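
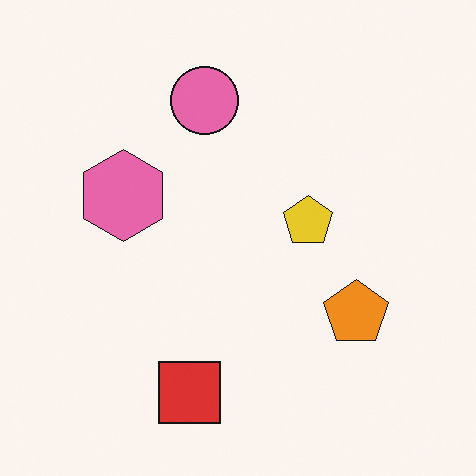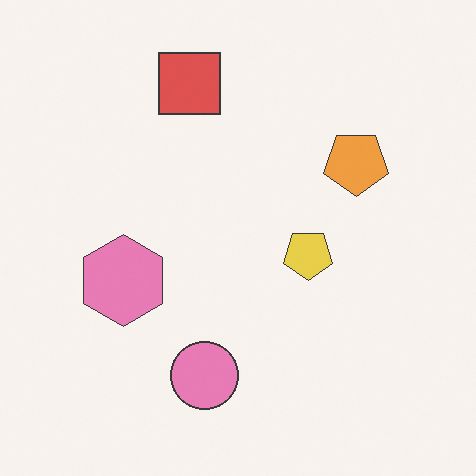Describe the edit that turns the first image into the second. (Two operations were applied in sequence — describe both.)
This is the original image given slightly reduced contrast, then flipped vertically (top ↔ bottom).

Tones are pushed toward mid-grey across the whole image — a global contrast change. The red square is in the bottom of the first image and the top of the second — shapes on opposite sides of the horizontal midline have swapped in a mirror flip.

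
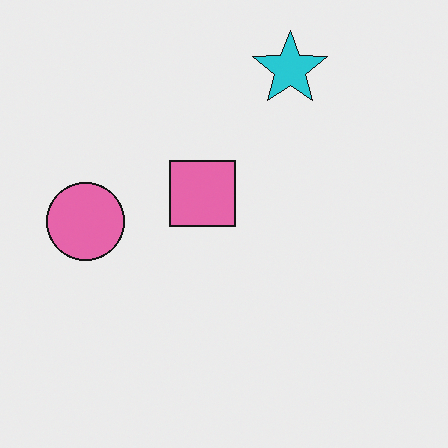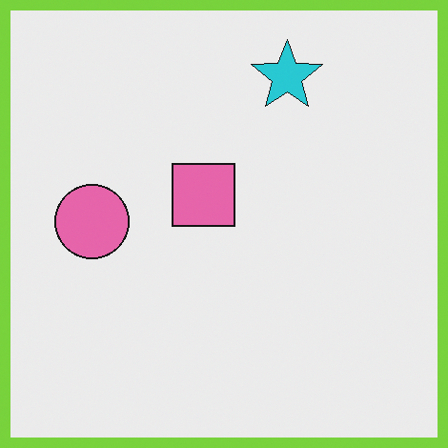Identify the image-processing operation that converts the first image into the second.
Framed with a lime border.

A solid lime frame runs around the edge of the second image, with the content slightly shrunk inside it.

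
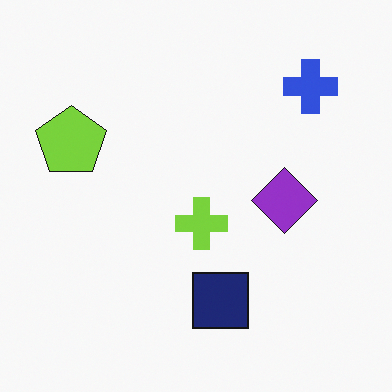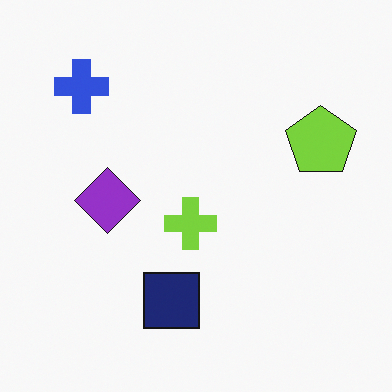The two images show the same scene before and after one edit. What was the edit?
The image was flipped horizontally (left ↔ right).

The lime pentagon is in the left of the first image and the right of the second — shapes on opposite sides of the vertical midline have swapped in a mirror flip.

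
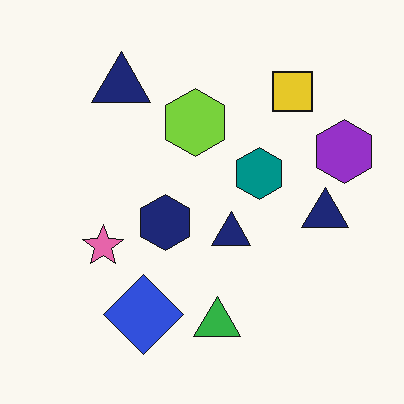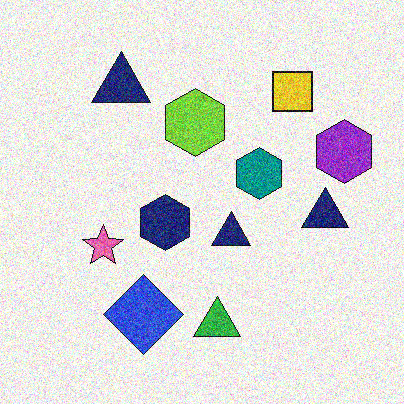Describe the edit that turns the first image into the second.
Degraded with heavy additive noise.

Random speckle covers the whole image, including the flat background.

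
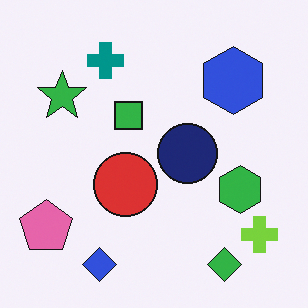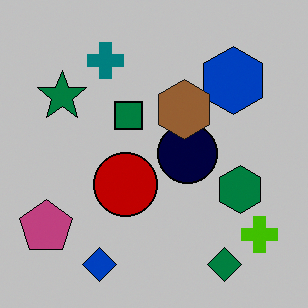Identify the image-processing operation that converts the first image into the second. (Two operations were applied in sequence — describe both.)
The transformation is: aggressively posterized, then overlaid with an additional brown hexagon.

Each flat color has snapped to a coarser quantized level — most visibly, the near-white background has dropped to a flat grey. A brown hexagon appears in the second image that is absent from the first.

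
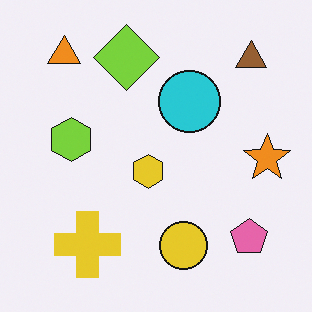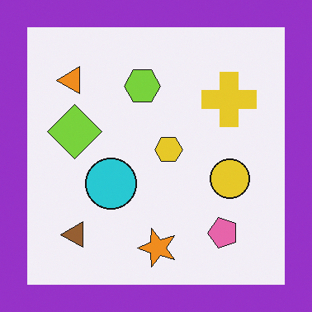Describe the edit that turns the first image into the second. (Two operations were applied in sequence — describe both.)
Transposed (reflected across the top-left ↔ bottom-right diagonal), then framed with a purple border.

Shapes have swapped their row and column positions — what was in the top-right is now in the bottom-left — a diagonal reflection. A solid purple frame runs around the edge of the second image, with the content slightly shrunk inside it.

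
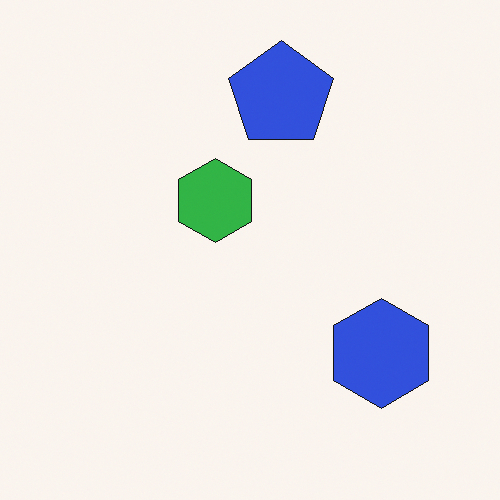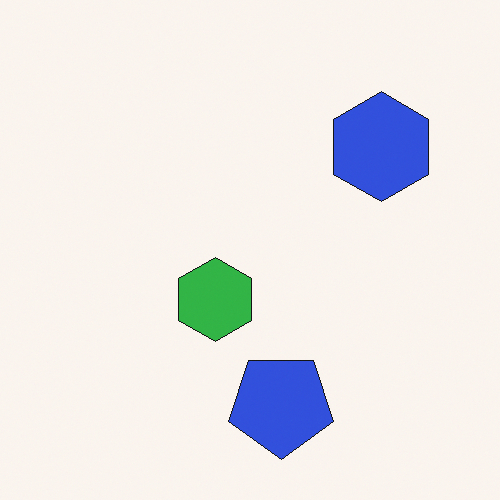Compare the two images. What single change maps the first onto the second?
The transformation is: flipped vertically (top ↔ bottom).

The blue pentagon is in the top of the first image and the bottom of the second — shapes on opposite sides of the horizontal midline have swapped in a mirror flip.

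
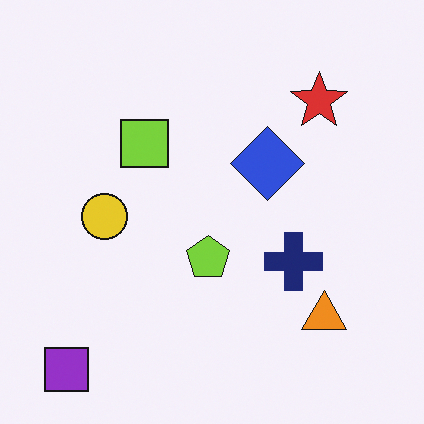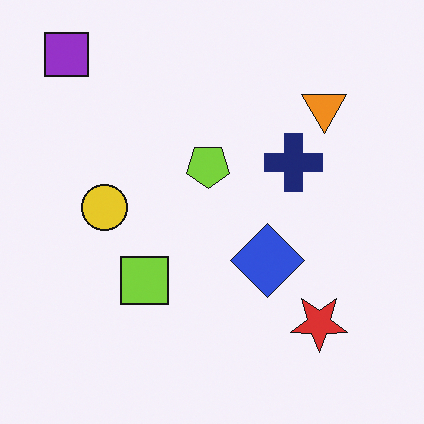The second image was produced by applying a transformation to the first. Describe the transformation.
The image was flipped vertically (top ↔ bottom).

The purple square is in the bottom-left of the first image and the top-left of the second — shapes on opposite sides of the horizontal midline have swapped in a mirror flip.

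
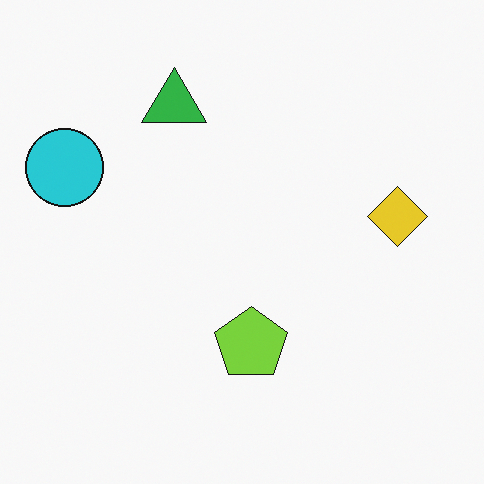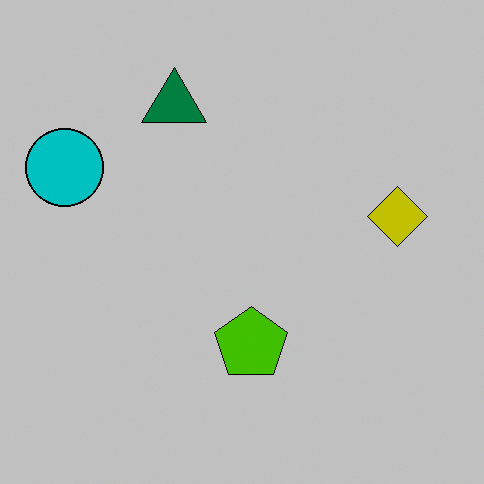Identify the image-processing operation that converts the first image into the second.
The image was heavily posterized to just a handful of flat colors.

Each flat color has snapped to a coarser quantized level — most visibly, the near-white background has dropped to a flat grey.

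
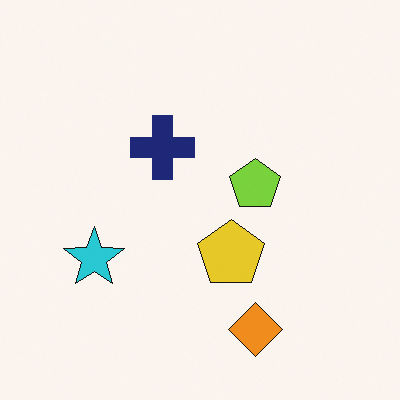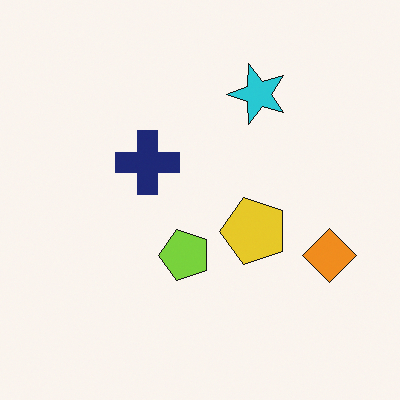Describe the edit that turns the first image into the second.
This is the original image transposed (reflected across the top-left ↔ bottom-right diagonal).

Shapes have swapped their row and column positions — what was in the top-right is now in the bottom-left — a diagonal reflection.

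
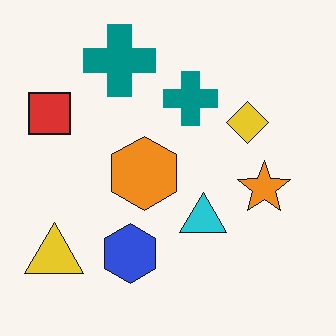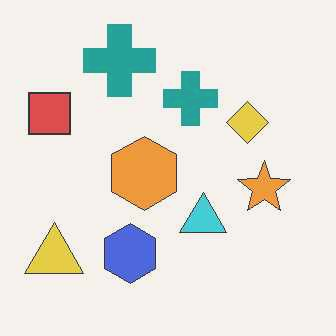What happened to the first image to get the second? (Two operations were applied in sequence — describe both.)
It was JPEG-compressed with visible artifacts, then given slightly reduced contrast.

Blocky 8×8 compression artifacts appear around shape edges and the flat background shows ringing — characteristic JPEG degradation. Tones are pushed toward mid-grey across the whole image — a global contrast change.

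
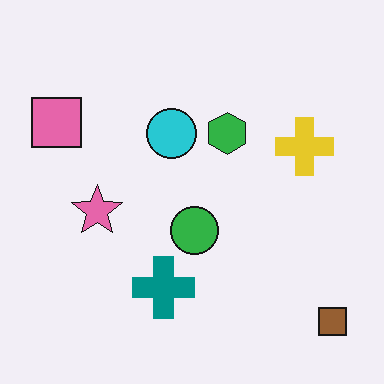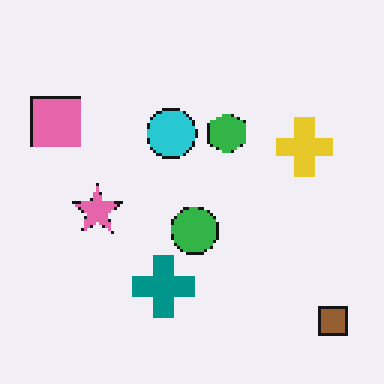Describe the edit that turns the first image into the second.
It was lightly pixelated (a mild mosaic effect).

Shapes are reduced to large square blocks; fine edges and outlines are lost — a downscale-then-upscale (mosaic) effect.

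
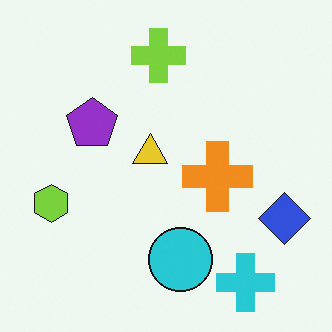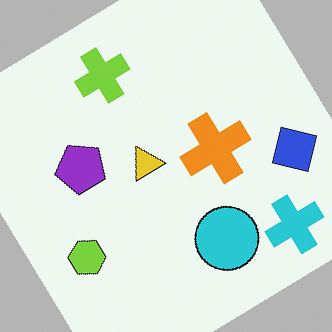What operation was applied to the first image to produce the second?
It was rotated counter-clockwise by a large amount — several tens of degrees.

Every shape is tilted by the same angle and the image corners show triangular fill wedges — a whole-image rotation by a non-right angle.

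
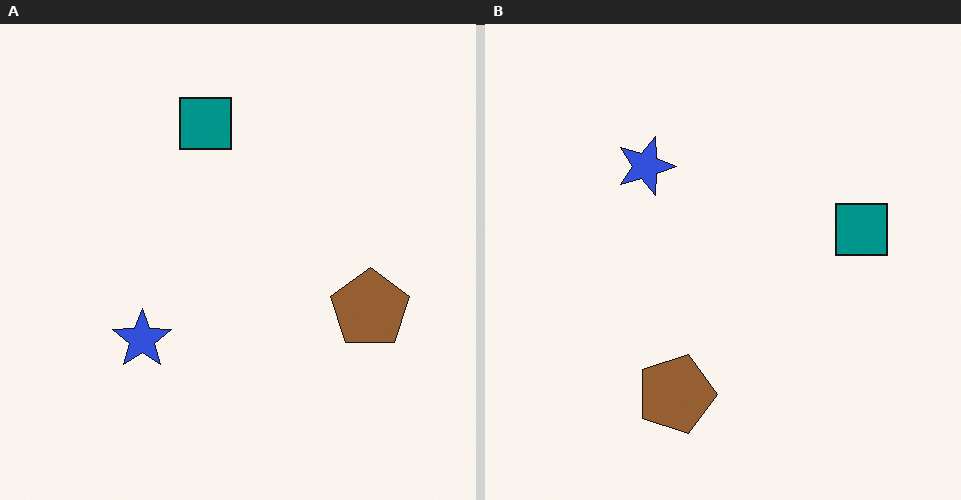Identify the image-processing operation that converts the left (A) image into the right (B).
The transformation is: rotated 90° clockwise.

The teal square sits in the top of the left (A) image and the right of the right (B) — consistent with a whole-image 90° clockwise rotation.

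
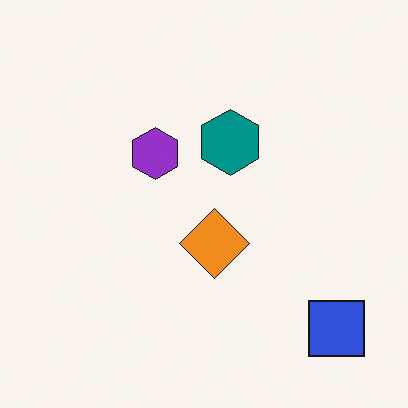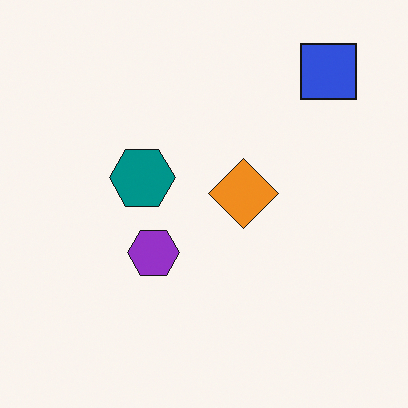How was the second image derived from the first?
The image was rotated 90° counter-clockwise.

The blue square sits in the bottom-right of the first image and the top-right of the second — consistent with a whole-image 90° counter-clockwise rotation.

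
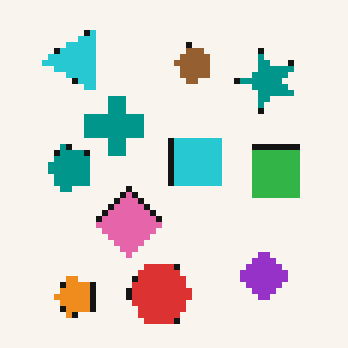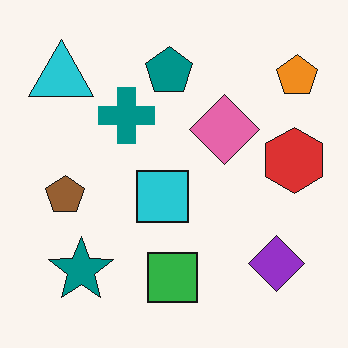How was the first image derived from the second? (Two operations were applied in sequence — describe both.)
Moderately pixelated, then transposed (reflected across the top-left ↔ bottom-right diagonal).

Shapes are reduced to large square blocks; fine edges and outlines are lost — a downscale-then-upscale (mosaic) effect. Shapes have swapped their row and column positions — what was in the top-right is now in the bottom-left — a diagonal reflection.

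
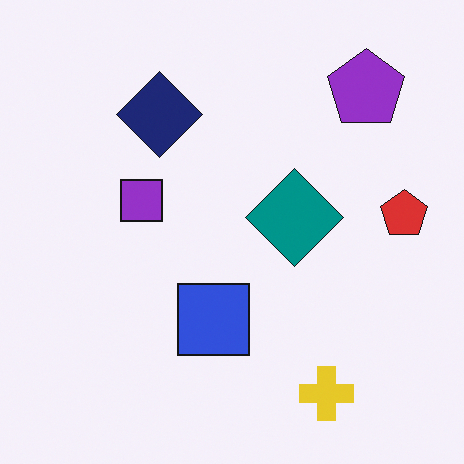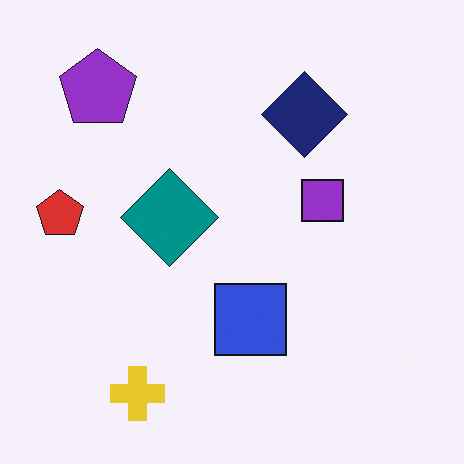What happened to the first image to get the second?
This is the original image flipped horizontally (left ↔ right).

The red pentagon is in the right of the first image and the left of the second — shapes on opposite sides of the vertical midline have swapped in a mirror flip.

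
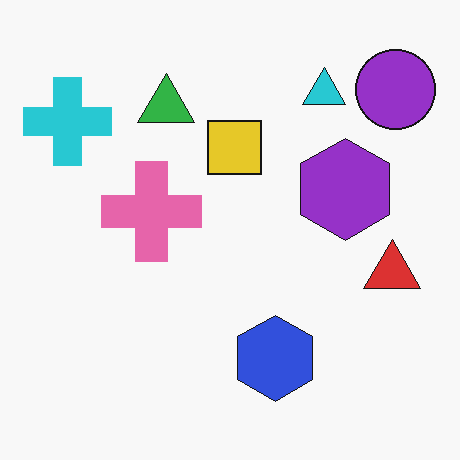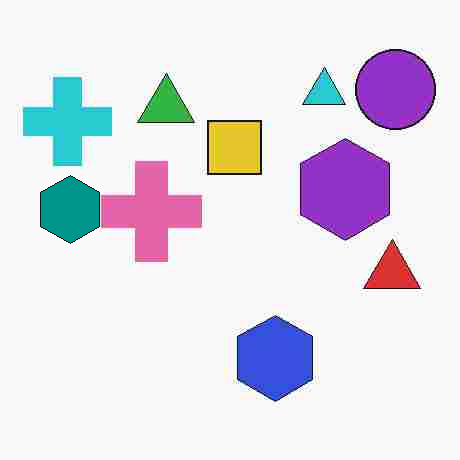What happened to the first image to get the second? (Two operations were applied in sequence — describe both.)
Degraded with heavy JPEG compression, then overlaid with an additional teal hexagon.

Blocky 8×8 compression artifacts appear around shape edges and the flat background shows ringing — characteristic JPEG degradation. A teal hexagon appears in the second image that is absent from the first.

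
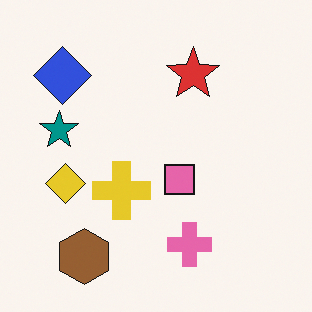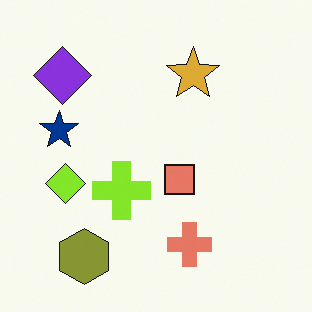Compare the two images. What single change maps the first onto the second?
Hue-shifted by a small amount.

Every shape's color has rotated by the same amount around the hue wheel — a uniform hue shift.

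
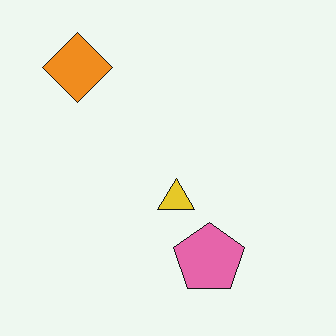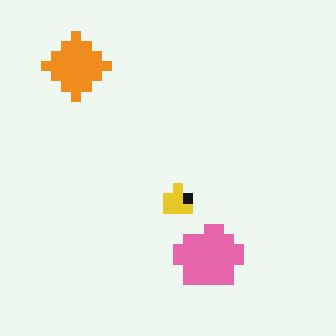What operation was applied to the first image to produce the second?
Coarsely pixelated.

Shapes are reduced to large square blocks; fine edges and outlines are lost — a downscale-then-upscale (mosaic) effect.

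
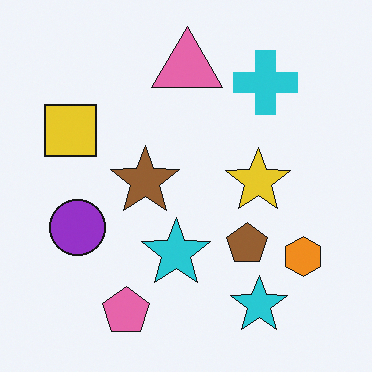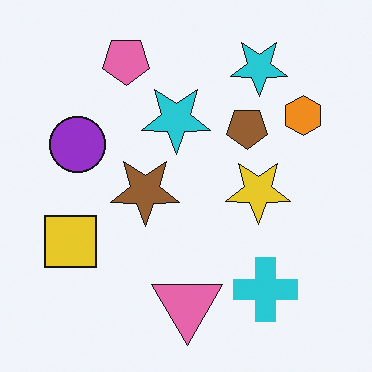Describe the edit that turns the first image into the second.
The second image is the first flipped vertically (top ↔ bottom).

The pink pentagon is in the bottom of the first image and the top of the second — shapes on opposite sides of the horizontal midline have swapped in a mirror flip.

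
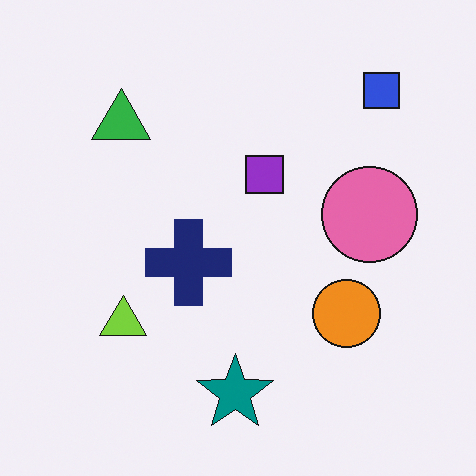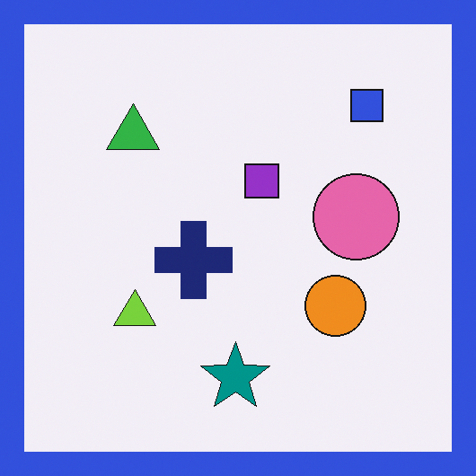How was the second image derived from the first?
This is the original image framed with a blue border.

A solid blue frame runs around the edge of the second image, with the content slightly shrunk inside it.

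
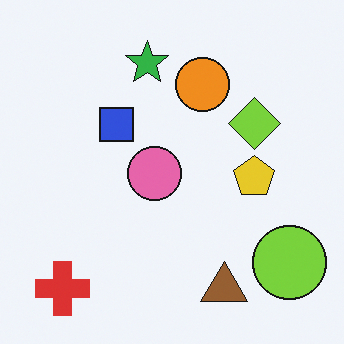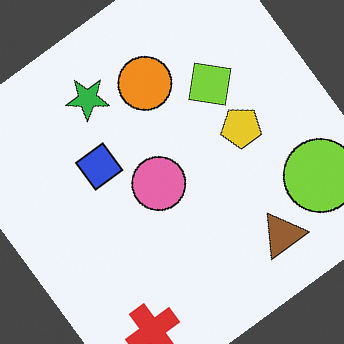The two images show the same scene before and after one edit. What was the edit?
This is the original image rotated counter-clockwise by a large amount — several tens of degrees.

Every shape is tilted by the same angle and the image corners show triangular fill wedges — a whole-image rotation by a non-right angle.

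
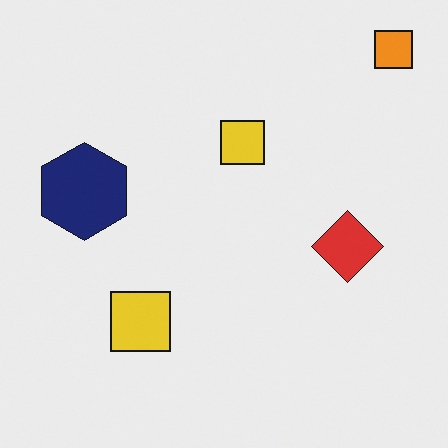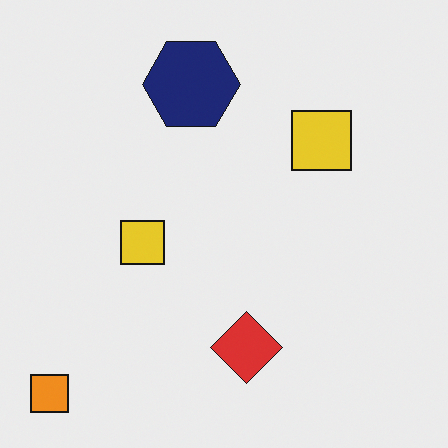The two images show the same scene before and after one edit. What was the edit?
The second image is the first transposed (reflected across the top-left ↔ bottom-right diagonal).

Shapes have swapped their row and column positions — what was in the top-right is now in the bottom-left — a diagonal reflection.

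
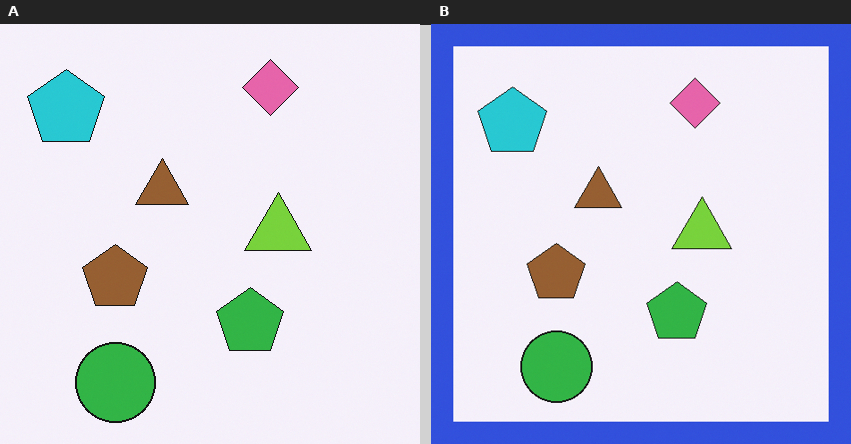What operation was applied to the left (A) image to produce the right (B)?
The right (B) image is the left (A) framed with a blue border.

A solid blue frame runs around the edge of the right (B) image, with the content slightly shrunk inside it.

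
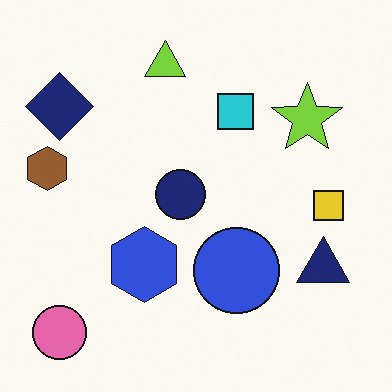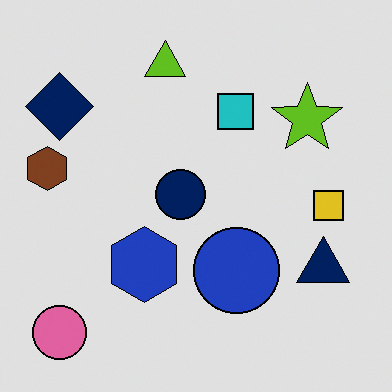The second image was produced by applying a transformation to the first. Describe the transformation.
The image was posterized to a reduced palette.

Each flat color has snapped to a coarser quantized level — most visibly, the near-white background has dropped to a flat grey.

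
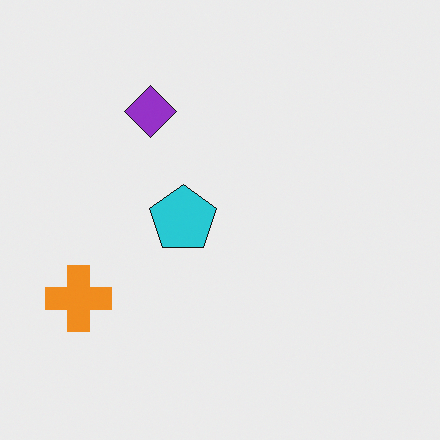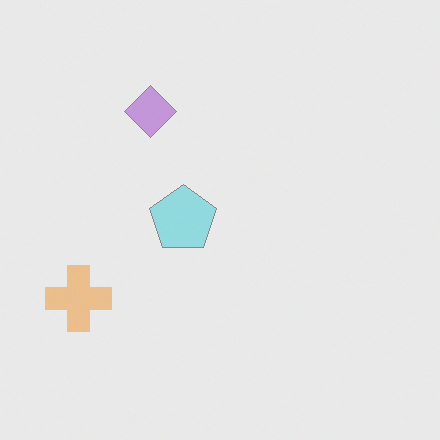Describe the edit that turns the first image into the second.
The transformation is: washed out (contrast reduced).

Tones are pushed toward mid-grey across the whole image — a global contrast change.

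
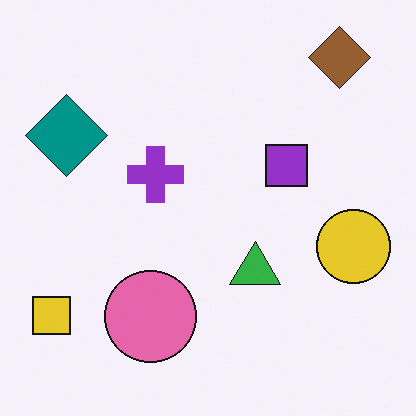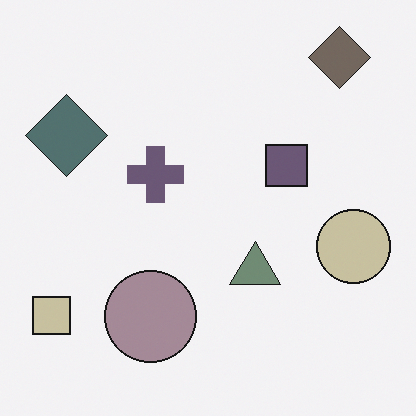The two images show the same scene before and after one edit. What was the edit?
The transformation is: heavily desaturated.

All colors are more muted and greyish — a global saturation change.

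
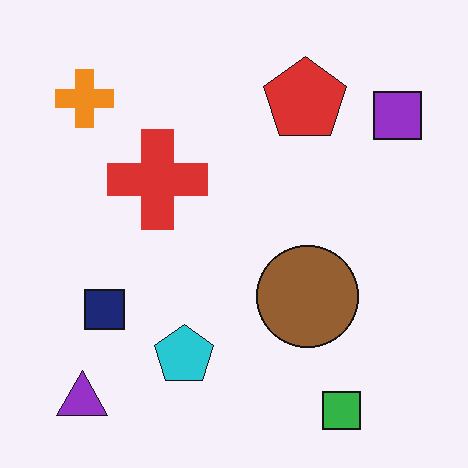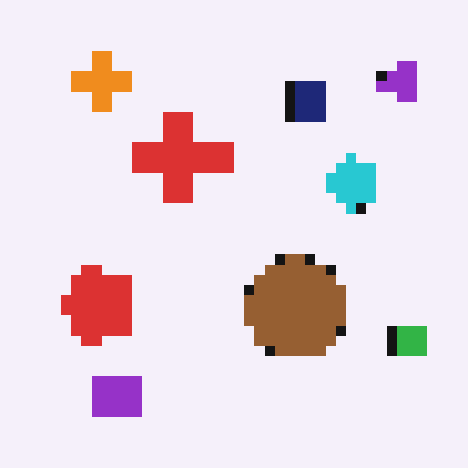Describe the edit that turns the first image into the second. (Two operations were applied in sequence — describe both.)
This is the original image heavily pixelated into large blocks, then transposed (reflected across the top-left ↔ bottom-right diagonal).

Shapes are reduced to large square blocks; fine edges and outlines are lost — a downscale-then-upscale (mosaic) effect. Shapes have swapped their row and column positions — what was in the top-right is now in the bottom-left — a diagonal reflection.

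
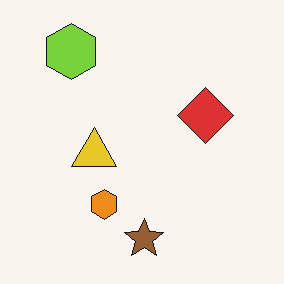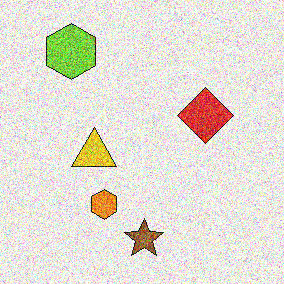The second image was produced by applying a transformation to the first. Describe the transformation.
The image was degraded with strong gaussian noise.

Random speckle covers the whole image, including the flat background.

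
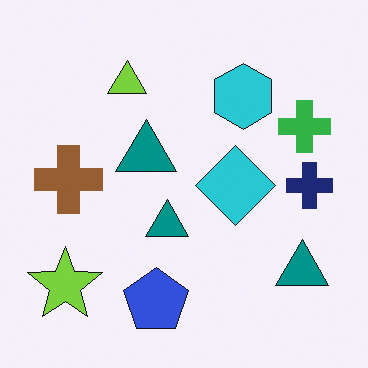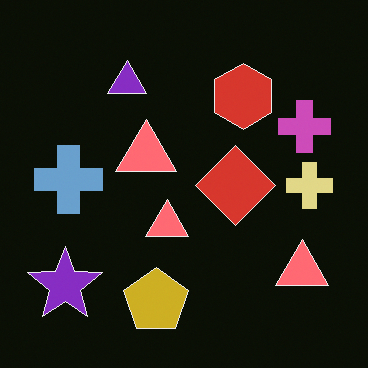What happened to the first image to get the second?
Color-inverted (negative).

The light background has become dark and every shape's color is its complement — a photographic negative.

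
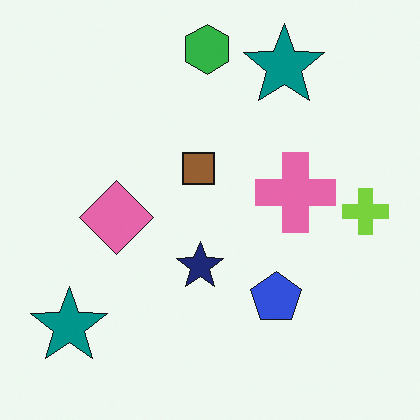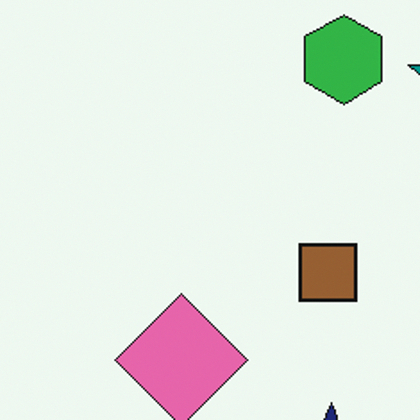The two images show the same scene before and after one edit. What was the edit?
It was cropped tightly and scaled back up.

The visible shapes are larger and the field of view is narrower; shapes near the original edges may be partly or wholly outside the frame — a crop-and-rescale.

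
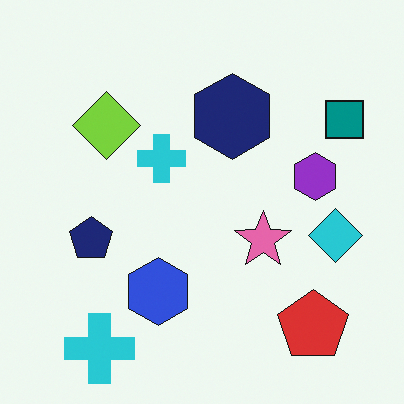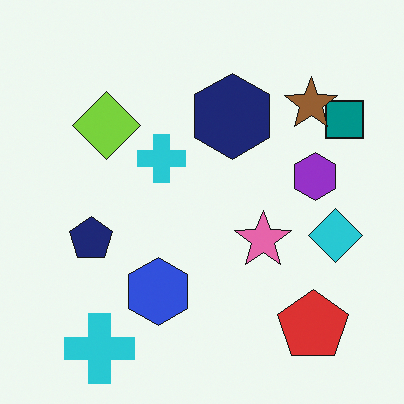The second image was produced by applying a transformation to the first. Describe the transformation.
It was overlaid with an additional brown star.

A brown star appears in the second image that is absent from the first.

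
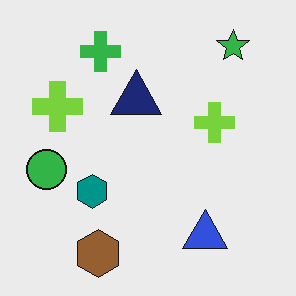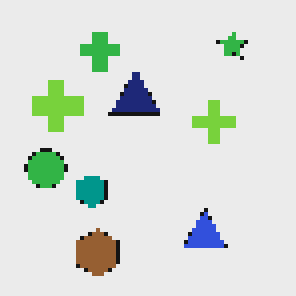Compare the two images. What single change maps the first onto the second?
The image was mildly pixelated.

Shapes are reduced to large square blocks; fine edges and outlines are lost — a downscale-then-upscale (mosaic) effect.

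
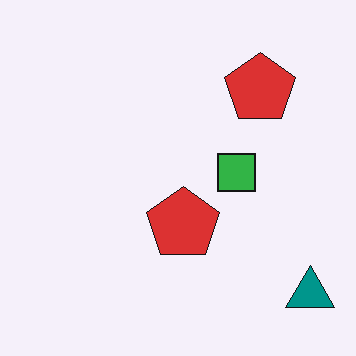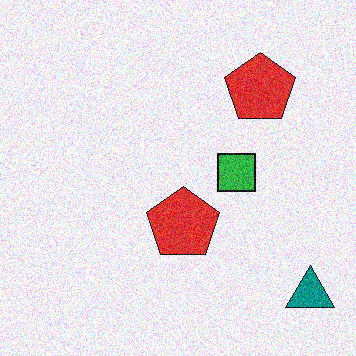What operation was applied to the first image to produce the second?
The image was degraded with moderate additive noise.

Random speckle covers the whole image, including the flat background.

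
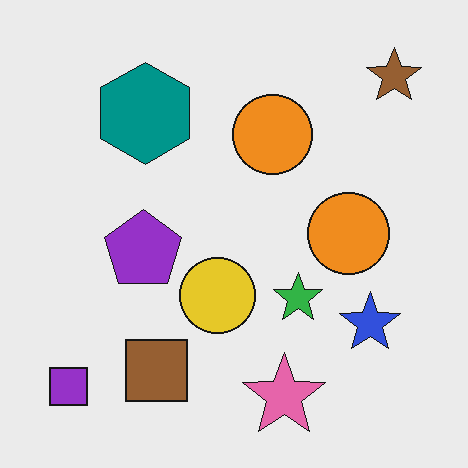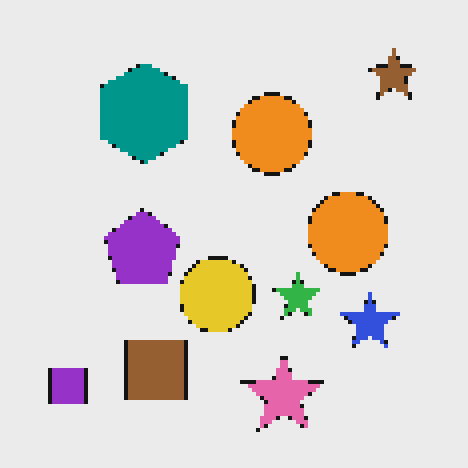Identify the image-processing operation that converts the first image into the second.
It was mildly pixelated.

Shapes are reduced to large square blocks; fine edges and outlines are lost — a downscale-then-upscale (mosaic) effect.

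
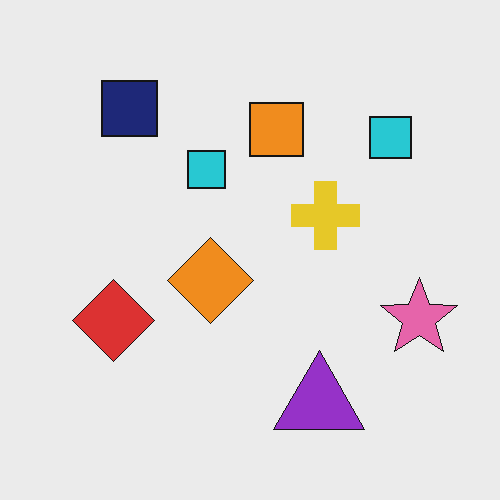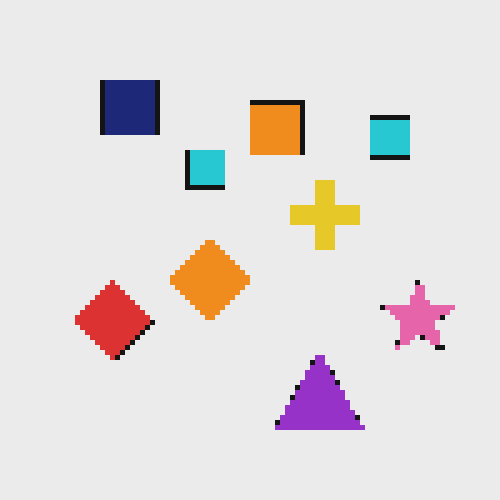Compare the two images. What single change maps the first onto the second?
This is the original image lightly pixelated (a mild mosaic effect).

Shapes are reduced to large square blocks; fine edges and outlines are lost — a downscale-then-upscale (mosaic) effect.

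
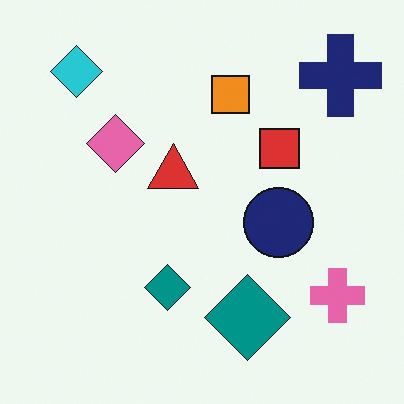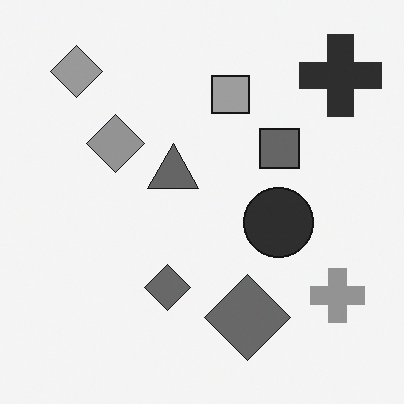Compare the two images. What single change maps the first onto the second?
This is the original image converted to grayscale.

All color is removed — every shape is now a shade of grey.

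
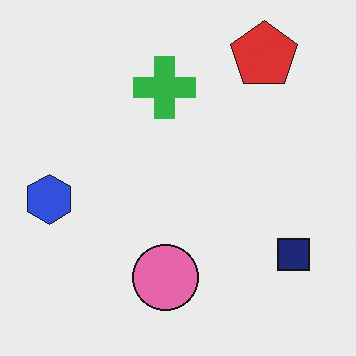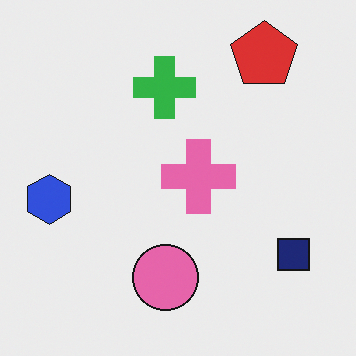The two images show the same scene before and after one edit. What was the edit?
It was overlaid with an additional pink cross.

A pink cross appears in the second image that is absent from the first.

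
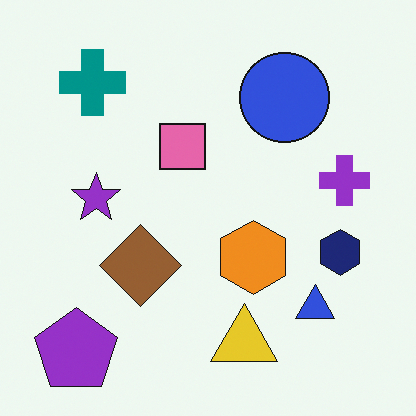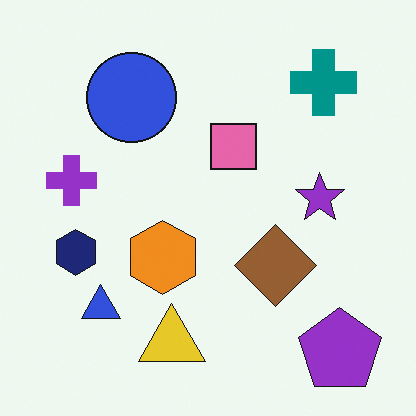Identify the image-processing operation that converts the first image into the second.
Flipped horizontally (left ↔ right).

The purple cross is in the right of the first image and the left of the second — shapes on opposite sides of the vertical midline have swapped in a mirror flip.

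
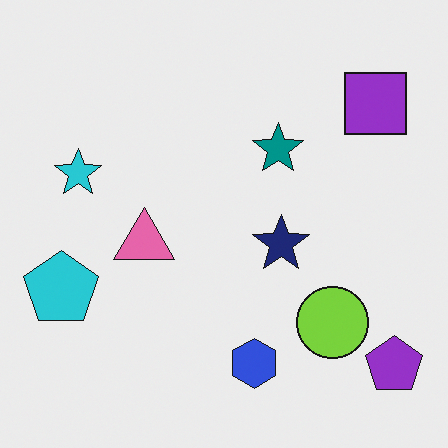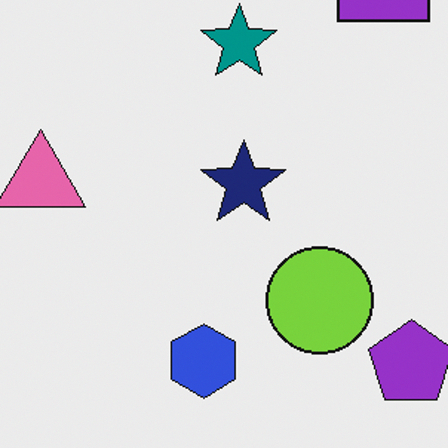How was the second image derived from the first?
The image was cropped to a modestly smaller region and rescaled.

The visible shapes are larger and the field of view is narrower; shapes near the original edges may be partly or wholly outside the frame — a crop-and-rescale.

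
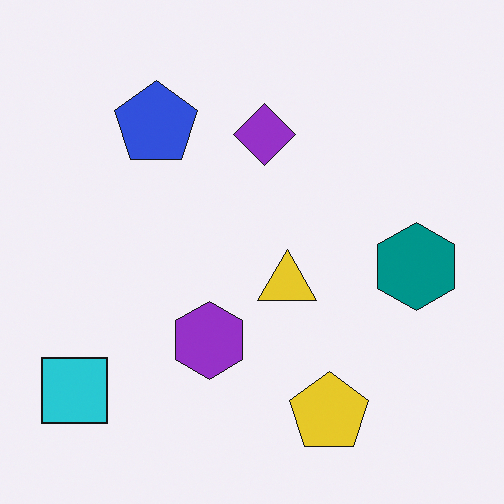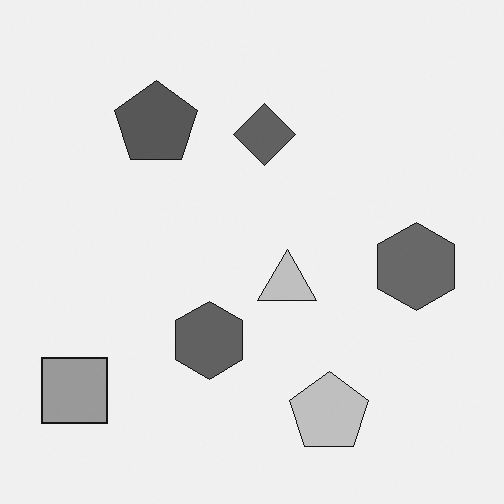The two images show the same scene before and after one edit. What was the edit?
The second image is the first converted to grayscale.

All color is removed — every shape is now a shade of grey.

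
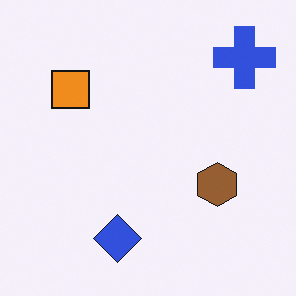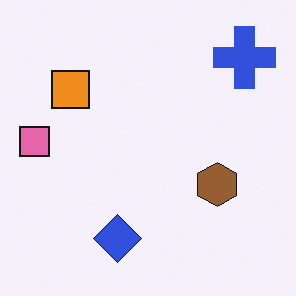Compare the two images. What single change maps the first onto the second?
The transformation is: overlaid with an additional pink square.

A pink square appears in the second image that is absent from the first.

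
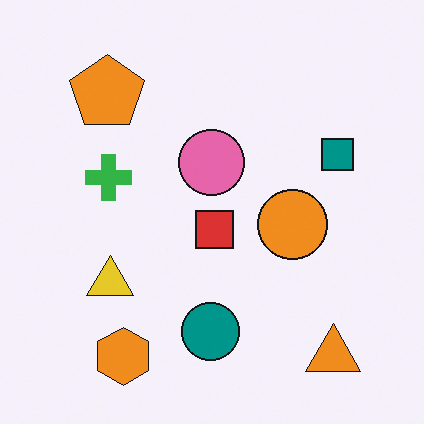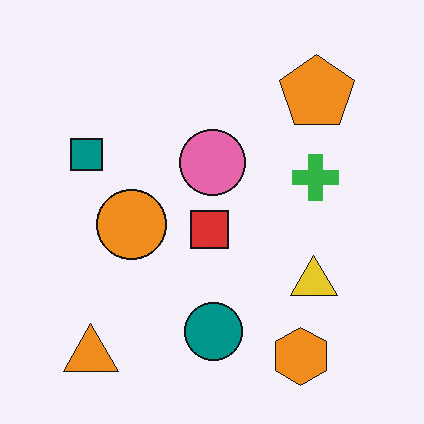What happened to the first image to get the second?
The second image is the first flipped horizontally (left ↔ right).

The teal square is in the right of the first image and the left of the second — shapes on opposite sides of the vertical midline have swapped in a mirror flip.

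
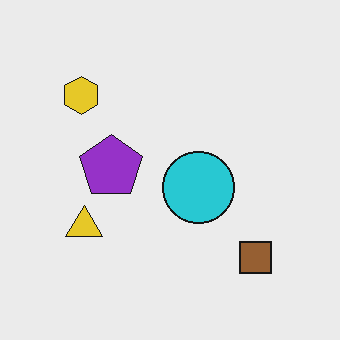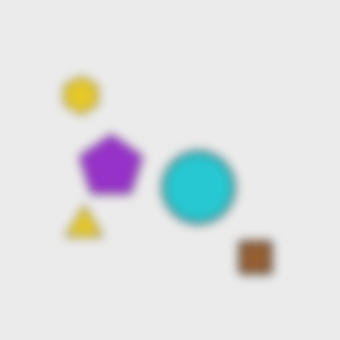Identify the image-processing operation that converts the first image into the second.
This is the original image heavily blurred.

Shape edges and outlines are uniformly softened across the whole image.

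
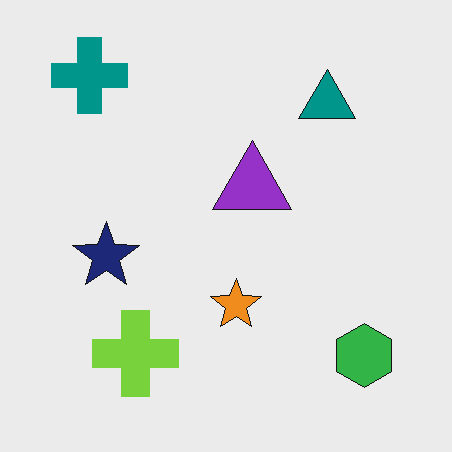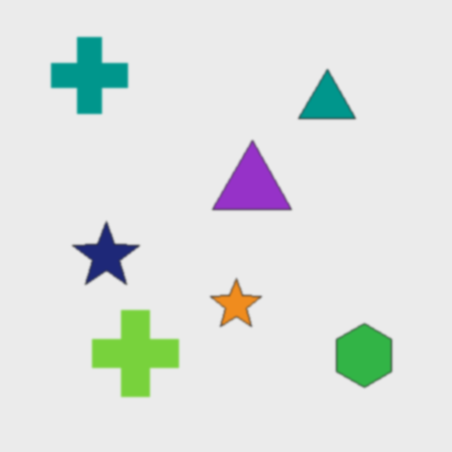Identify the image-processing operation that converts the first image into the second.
Given a subtle gaussian blur.

Shape edges and outlines are uniformly softened across the whole image.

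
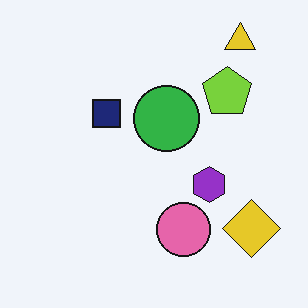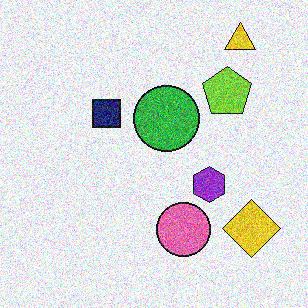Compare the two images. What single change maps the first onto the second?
The transformation is: degraded with strong gaussian noise.

Random speckle covers the whole image, including the flat background.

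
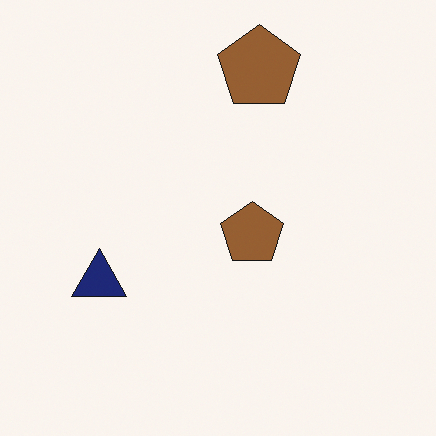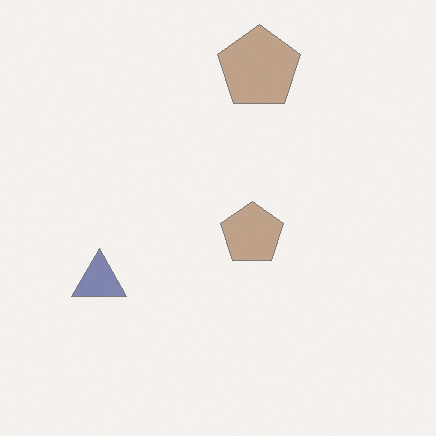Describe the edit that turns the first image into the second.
The image was washed out (contrast reduced).

Tones are pushed toward mid-grey across the whole image — a global contrast change.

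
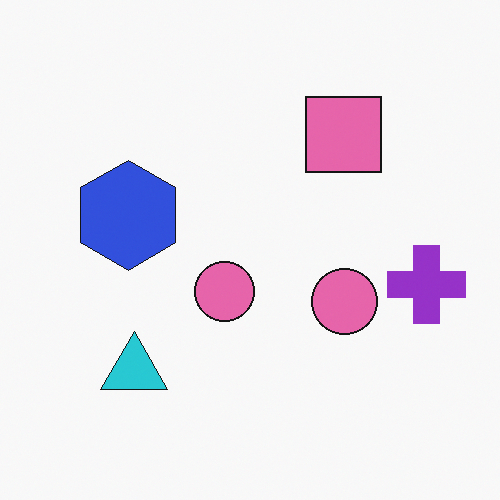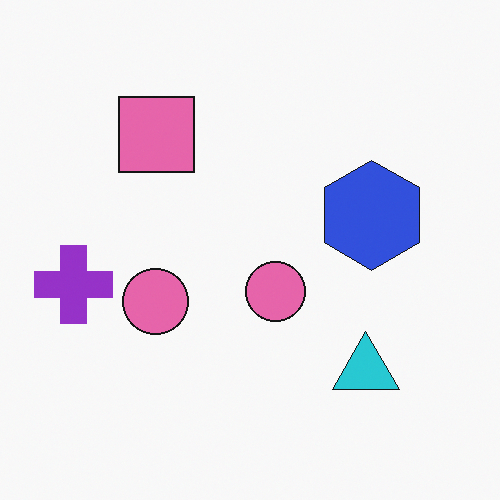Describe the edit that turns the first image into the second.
The second image is the first flipped horizontally (left ↔ right).

The purple cross is in the right of the first image and the left of the second — shapes on opposite sides of the vertical midline have swapped in a mirror flip.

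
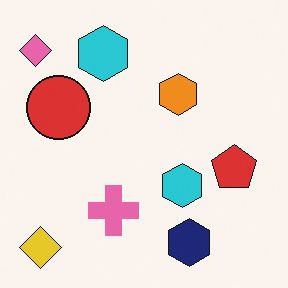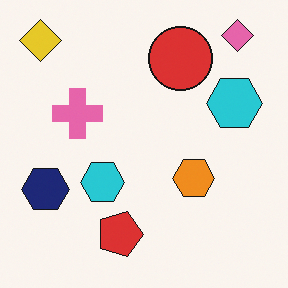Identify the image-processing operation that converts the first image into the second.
It was rotated 90° clockwise.

The yellow diamond sits in the bottom-left of the first image and the top-left of the second — consistent with a whole-image 90° clockwise rotation.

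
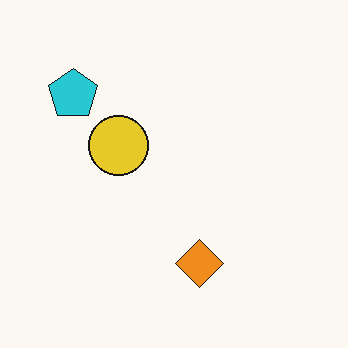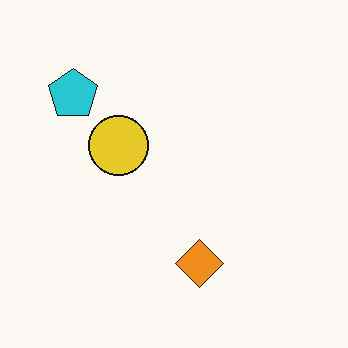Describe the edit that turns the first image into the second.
The second image is the first JPEG-compressed with visible artifacts.

Blocky 8×8 compression artifacts appear around shape edges and the flat background shows ringing — characteristic JPEG degradation.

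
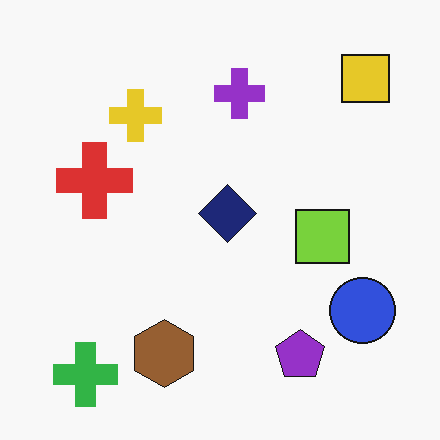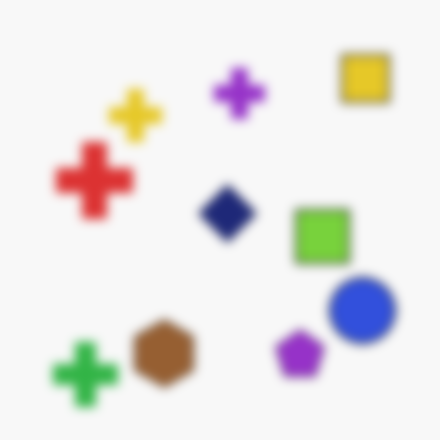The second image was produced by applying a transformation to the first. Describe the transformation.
The transformation is: heavily blurred.

Shape edges and outlines are uniformly softened across the whole image.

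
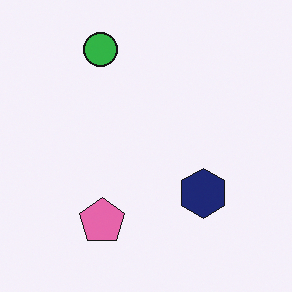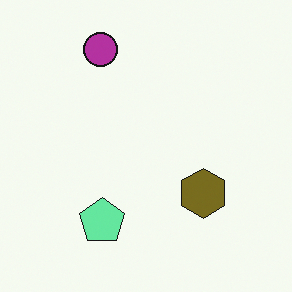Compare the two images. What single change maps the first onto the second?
Hue-shifted through roughly half the color wheel.

Every shape's color has rotated by the same amount around the hue wheel — a uniform hue shift.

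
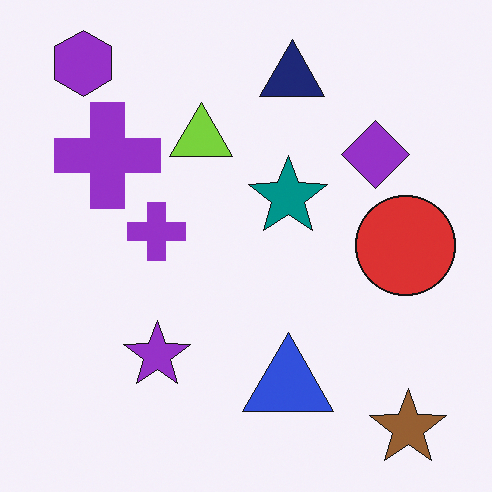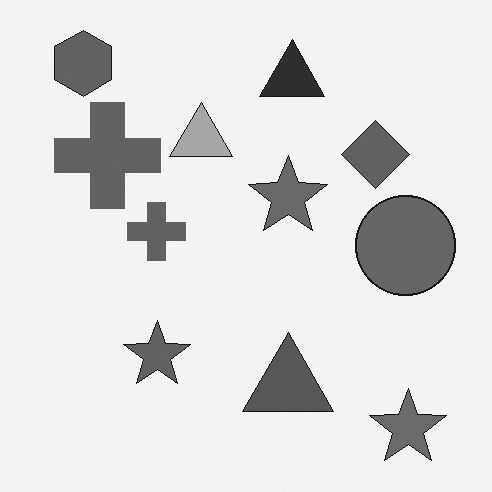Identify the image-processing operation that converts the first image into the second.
The transformation is: converted to grayscale.

All color is removed — every shape is now a shade of grey.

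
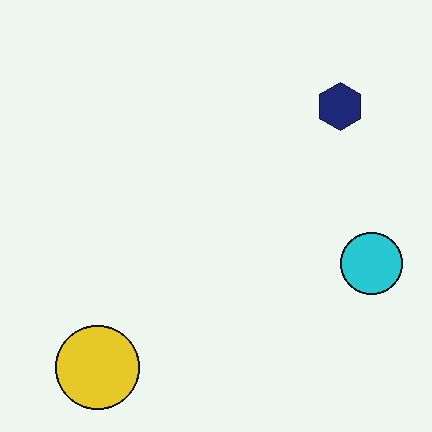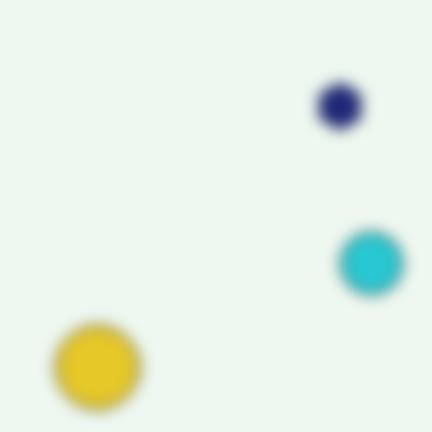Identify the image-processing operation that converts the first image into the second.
Heavily blurred.

Shape edges and outlines are uniformly softened across the whole image.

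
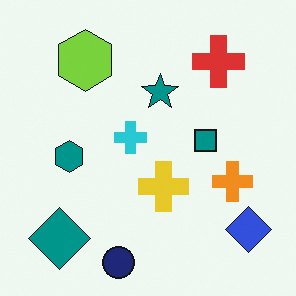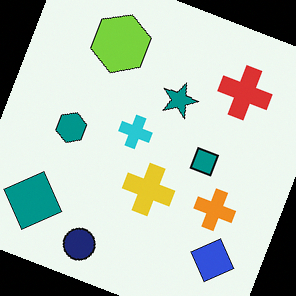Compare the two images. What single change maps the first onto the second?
It was rotated clockwise by a moderate amount.

Every shape is tilted by the same angle and the image corners show triangular fill wedges — a whole-image rotation by a non-right angle.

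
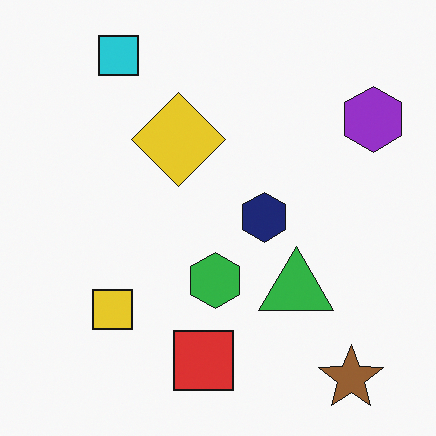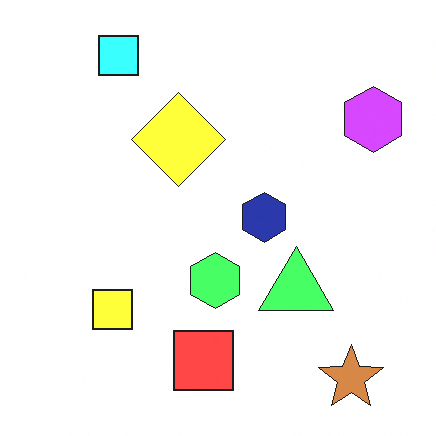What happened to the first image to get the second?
The second image is the first brightened a lot.

Every pixel — background and shapes alike — is uniformly brightened.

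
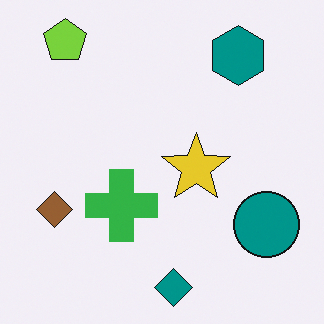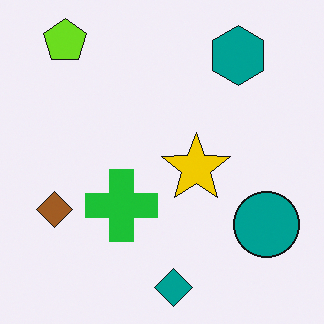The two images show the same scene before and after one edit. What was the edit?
This is the original image slightly oversaturated.

All colors are more vivid — a global saturation change.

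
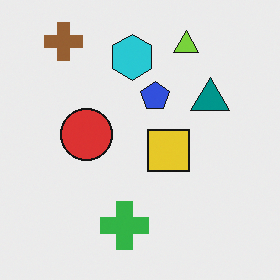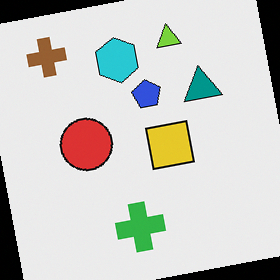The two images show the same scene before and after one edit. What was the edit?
This is the original image rotated counter-clockwise by a few degrees.

Every shape is tilted by the same angle and the image corners show triangular fill wedges — a whole-image rotation by a non-right angle.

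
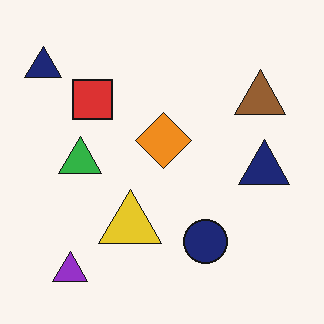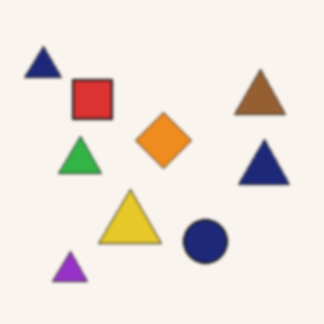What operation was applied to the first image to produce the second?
It was slightly softened.

Shape edges and outlines are uniformly softened across the whole image.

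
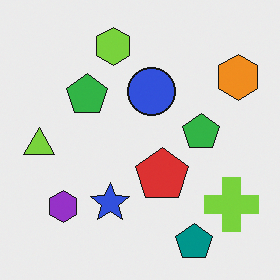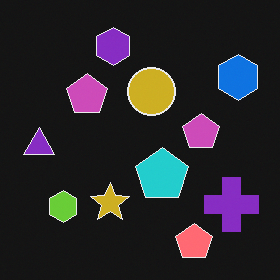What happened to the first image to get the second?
The second image is the first color-inverted (negative).

The light background has become dark and every shape's color is its complement — a photographic negative.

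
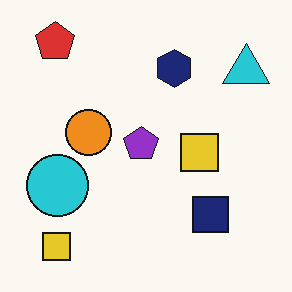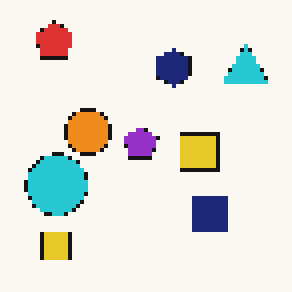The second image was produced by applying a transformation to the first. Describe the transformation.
It was mildly pixelated.

Shapes are reduced to large square blocks; fine edges and outlines are lost — a downscale-then-upscale (mosaic) effect.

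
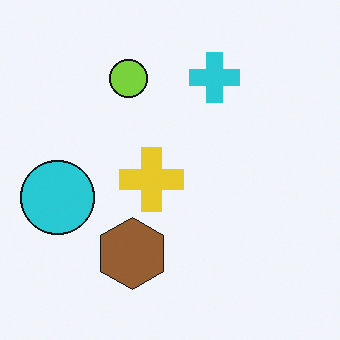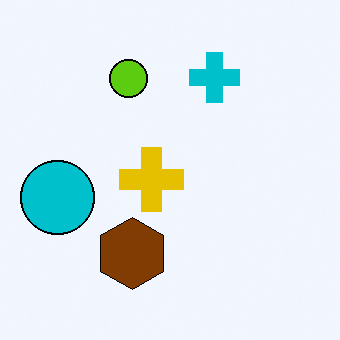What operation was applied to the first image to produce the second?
The transformation is: given slightly increased contrast.

Tones are pushed away from mid-grey across the whole image — a global contrast change.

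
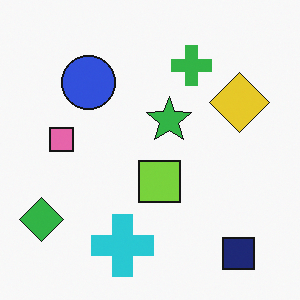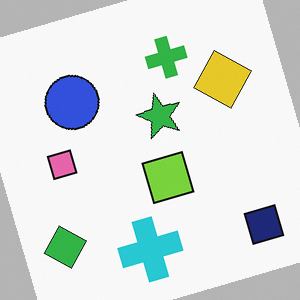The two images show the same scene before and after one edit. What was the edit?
It was rotated counter-clockwise by a clearly visible amount.

Every shape is tilted by the same angle and the image corners show triangular fill wedges — a whole-image rotation by a non-right angle.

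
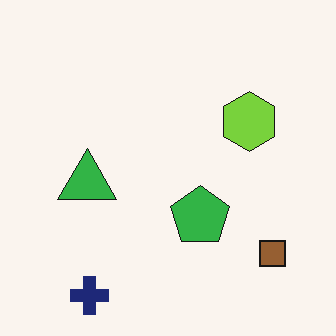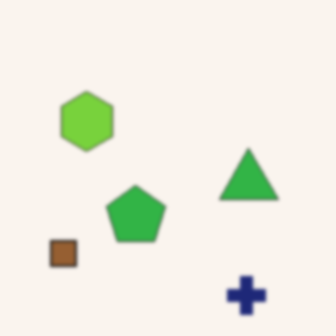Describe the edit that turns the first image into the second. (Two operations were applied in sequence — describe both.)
It was flipped horizontally (left ↔ right), then lightly blurred.

The brown square is in the bottom-right of the first image and the bottom-left of the second — shapes on opposite sides of the vertical midline have swapped in a mirror flip. Shape edges and outlines are uniformly softened across the whole image.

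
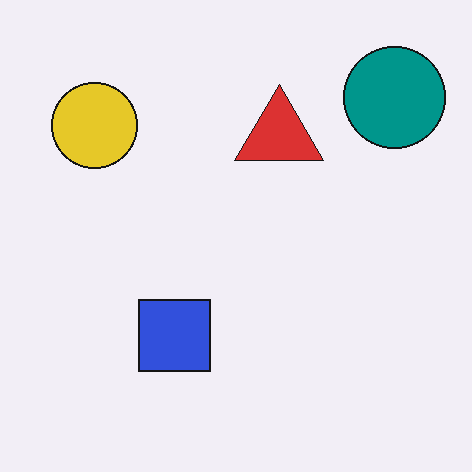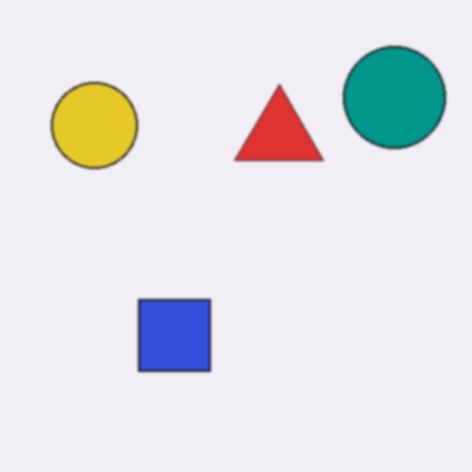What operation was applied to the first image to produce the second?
The transformation is: given a subtle gaussian blur.

Shape edges and outlines are uniformly softened across the whole image.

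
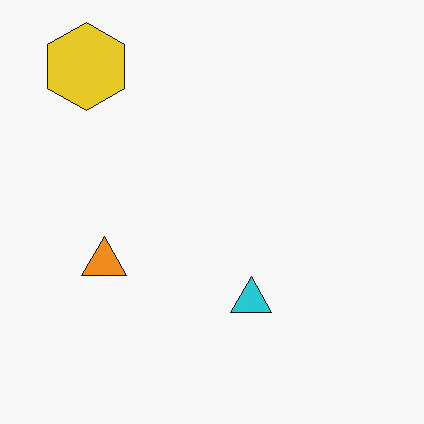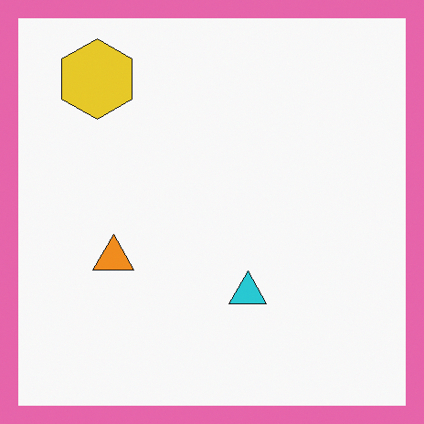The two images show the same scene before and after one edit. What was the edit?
Framed with a pink border.

A solid pink frame runs around the edge of the second image, with the content slightly shrunk inside it.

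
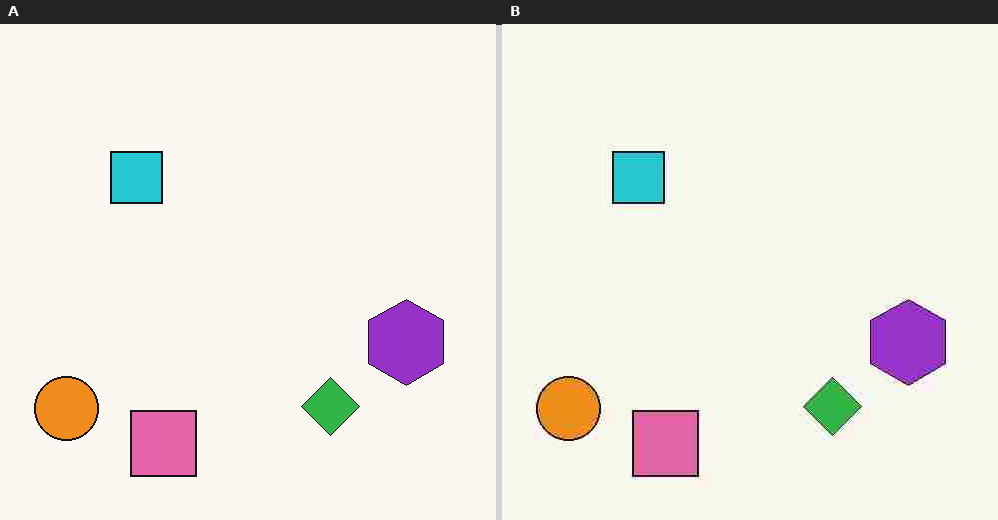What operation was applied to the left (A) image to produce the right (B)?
Heavily JPEG-compressed with obvious blocking artifacts.

Blocky 8×8 compression artifacts appear around shape edges and the flat background shows ringing — characteristic JPEG degradation.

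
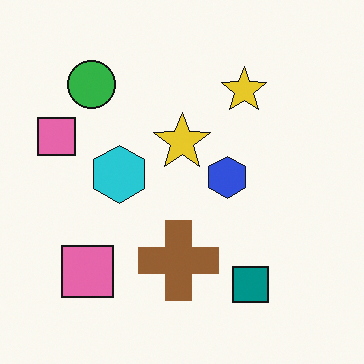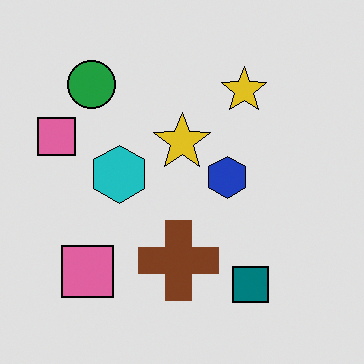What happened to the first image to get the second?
The second image is the first moderately posterized.

Each flat color has snapped to a coarser quantized level — most visibly, the near-white background has dropped to a flat grey.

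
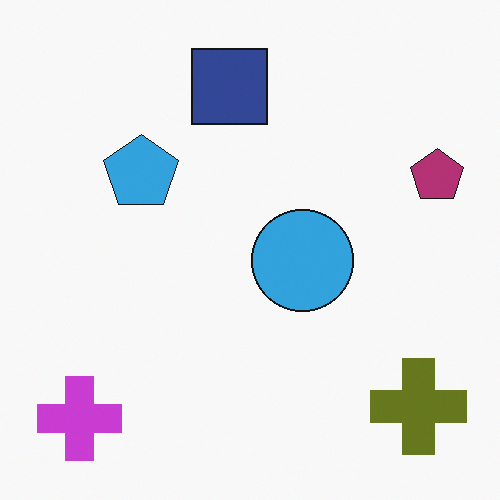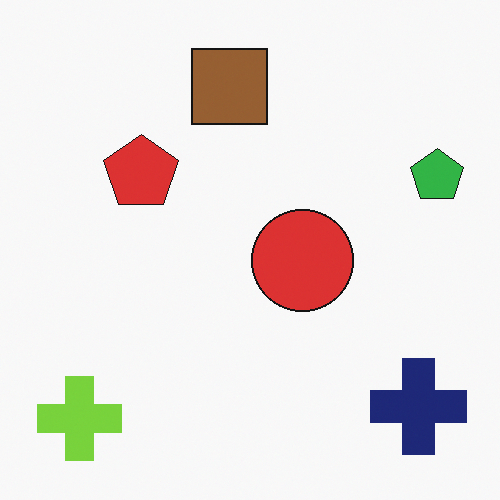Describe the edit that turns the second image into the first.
The transformation is: hue-shifted through roughly half the color wheel.

Every shape's color has rotated by the same amount around the hue wheel — a uniform hue shift.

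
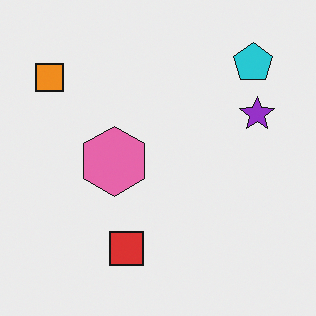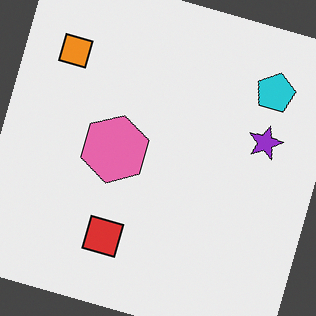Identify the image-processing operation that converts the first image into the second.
Rotated clockwise by a clearly visible amount.

Every shape is tilted by the same angle and the image corners show triangular fill wedges — a whole-image rotation by a non-right angle.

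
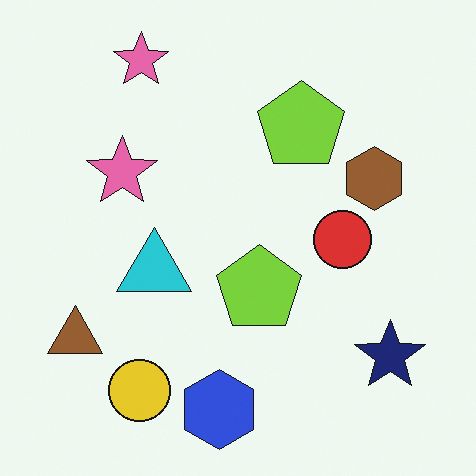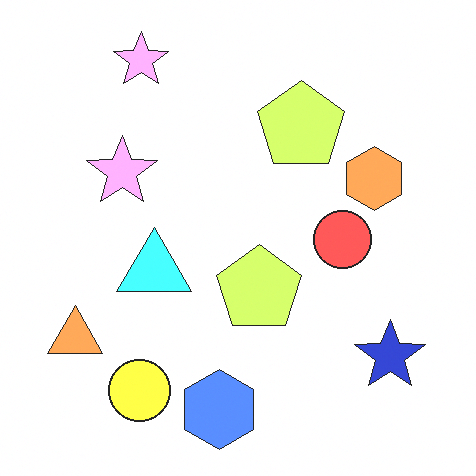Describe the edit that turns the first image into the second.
The transformation is: brightened a lot.

Every pixel — background and shapes alike — is uniformly brightened.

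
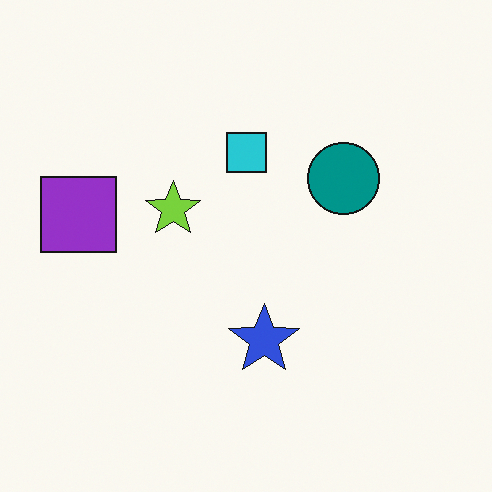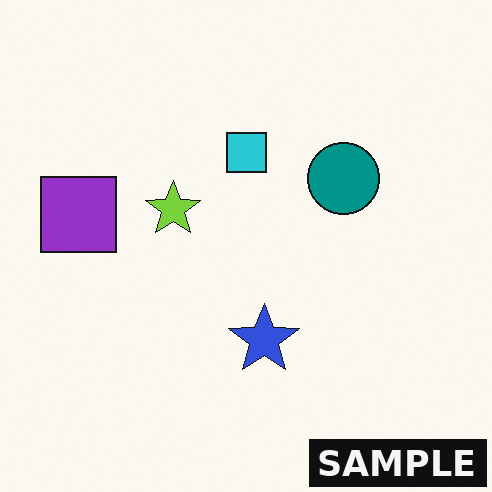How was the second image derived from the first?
It was watermarked with the text "SAMPLE" in the lower-right corner.

A dark label reading "SAMPLE" appears in the lower-right corner.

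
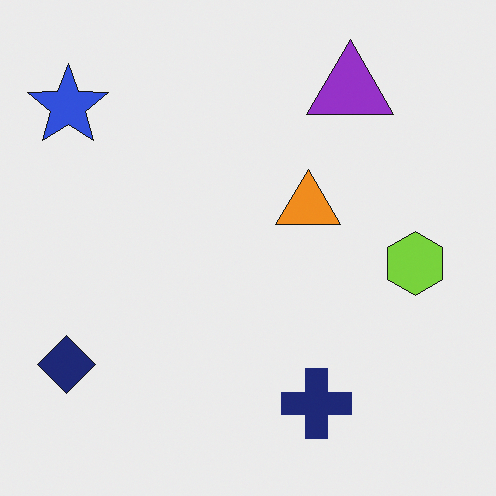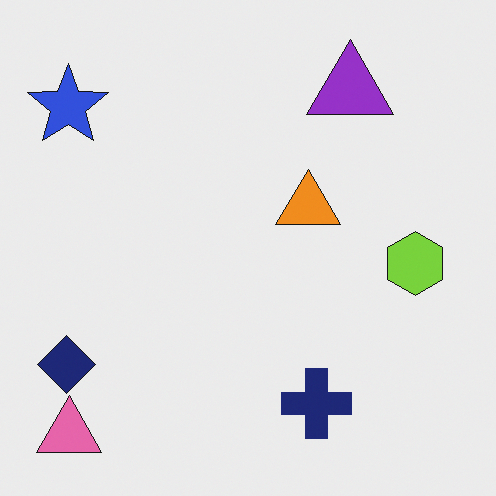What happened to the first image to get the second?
Overlaid with an additional pink triangle.

A pink triangle appears in the second image that is absent from the first.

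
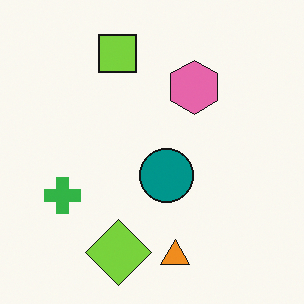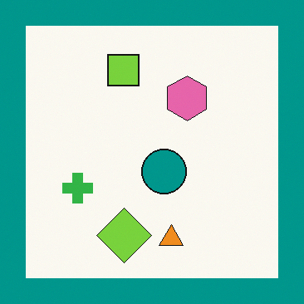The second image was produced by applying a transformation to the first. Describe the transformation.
Framed with a teal border.

A solid teal frame runs around the edge of the second image, with the content slightly shrunk inside it.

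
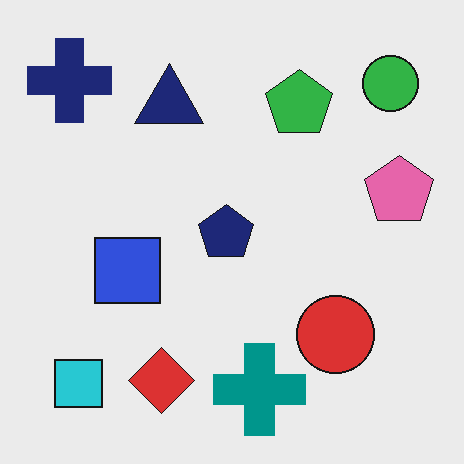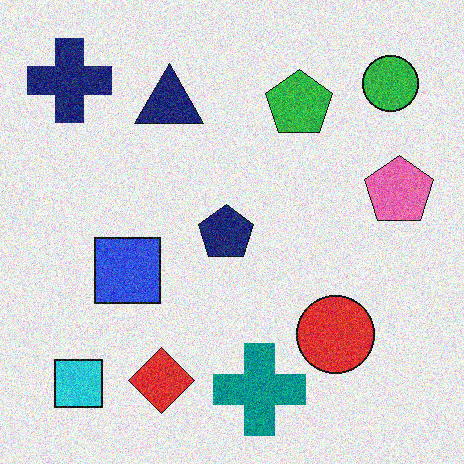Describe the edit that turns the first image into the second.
Degraded with moderate additive noise.

Random speckle covers the whole image, including the flat background.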